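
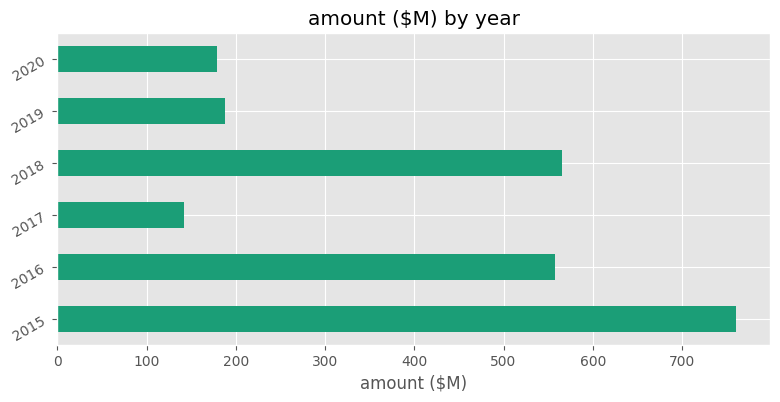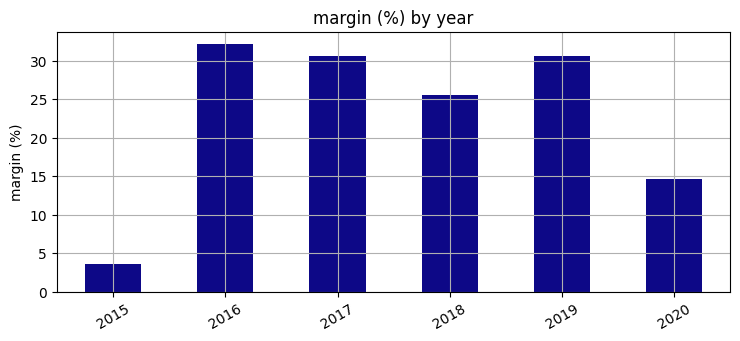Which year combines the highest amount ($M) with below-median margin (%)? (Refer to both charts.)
Chart 2 median margin (%) ≈ 30; below-median years: 2015, 2018, 2020. Among those, 2015 has the highest amount ($M) (≈ 800).

2015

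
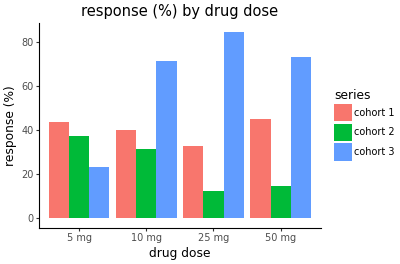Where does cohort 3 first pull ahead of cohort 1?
5 mg: cohort 3 ≈ 20 vs cohort 1 ≈ 40 (not yet); 10 mg: cohort 3 ≈ 70 vs cohort 1 ≈ 40 (first crossover).

10 mg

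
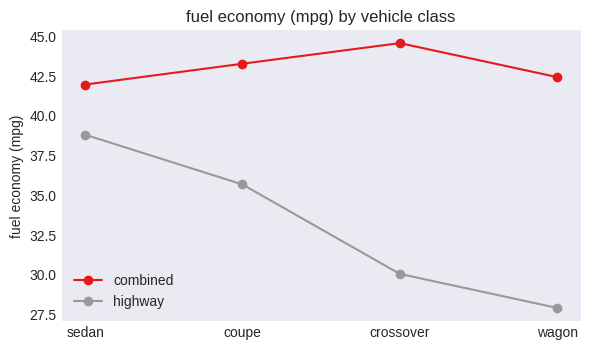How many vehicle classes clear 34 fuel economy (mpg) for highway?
Above 34: sedan, coupe.

2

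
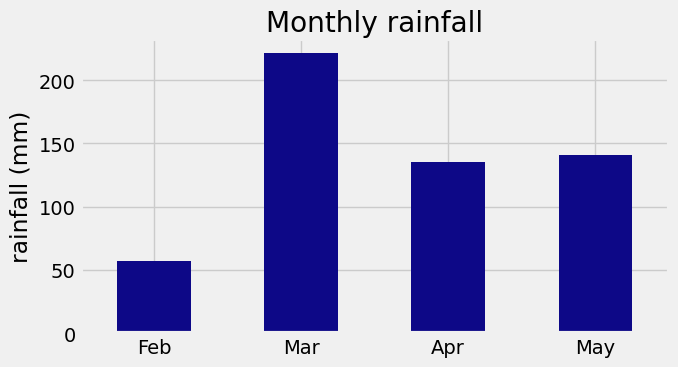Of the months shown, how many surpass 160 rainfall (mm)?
Above 160: Mar.

1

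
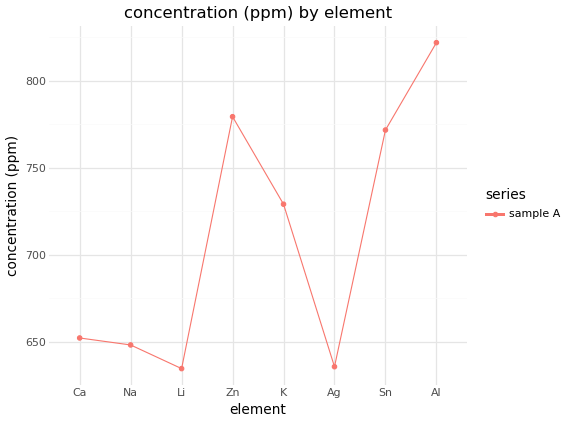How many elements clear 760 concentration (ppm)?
Above 760: Zn, Sn, Al.

3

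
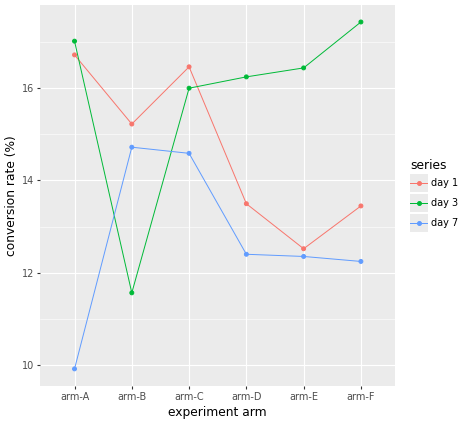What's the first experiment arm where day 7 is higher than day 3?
arm-A: day 7 ≈ 10 vs day 3 ≈ 17 (not yet); arm-B: day 7 ≈ 15 vs day 3 ≈ 12 (first crossover).

arm-B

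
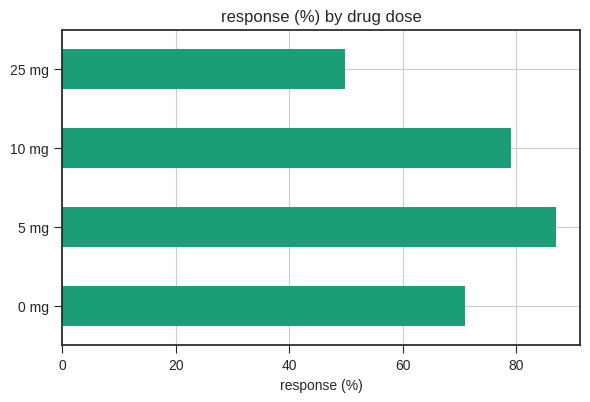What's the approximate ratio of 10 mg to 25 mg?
≈ 1.6×

10 mg ≈ 80, 25 mg ≈ 50; 80/50 ≈ 1.6.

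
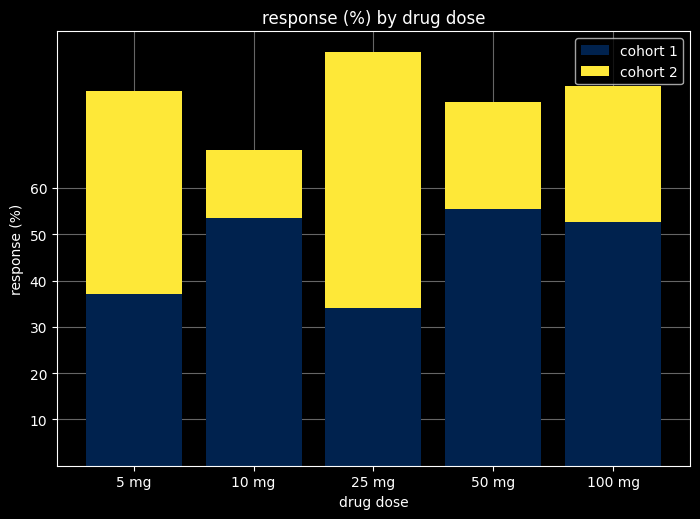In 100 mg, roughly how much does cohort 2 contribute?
≈ 30

cohort 2 top ≈ 80, bottom ≈ 50; segment ≈ 30.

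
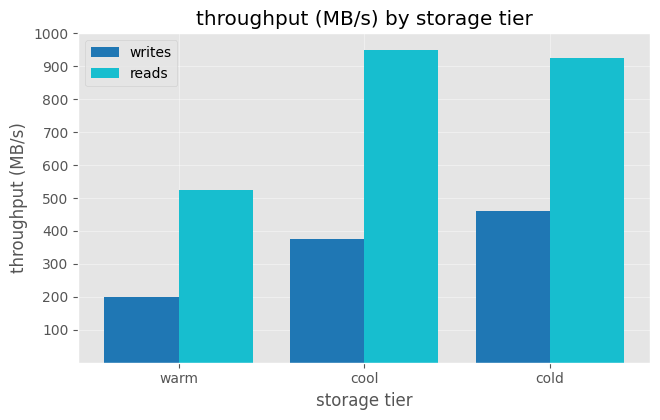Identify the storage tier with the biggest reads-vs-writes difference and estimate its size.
cool: reads ≈ 1000, writes ≈ 400 → gap ≈ 600. Next-largest (cold) is only ≈ 400.

cool, ≈ 600 MB/s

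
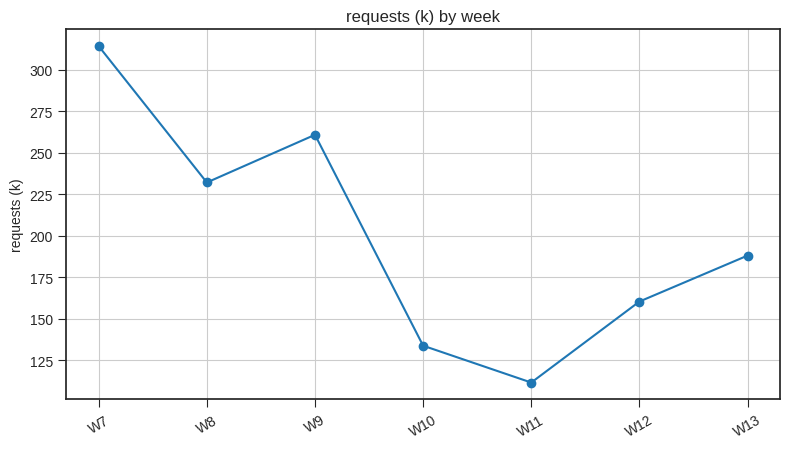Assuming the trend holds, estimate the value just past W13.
Last three: 120, 160, 180 → slope ≈ 30/step → next ≈ 210.

≈ 210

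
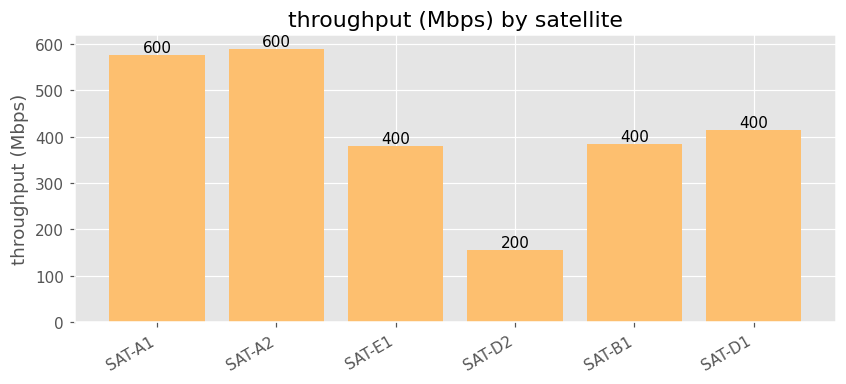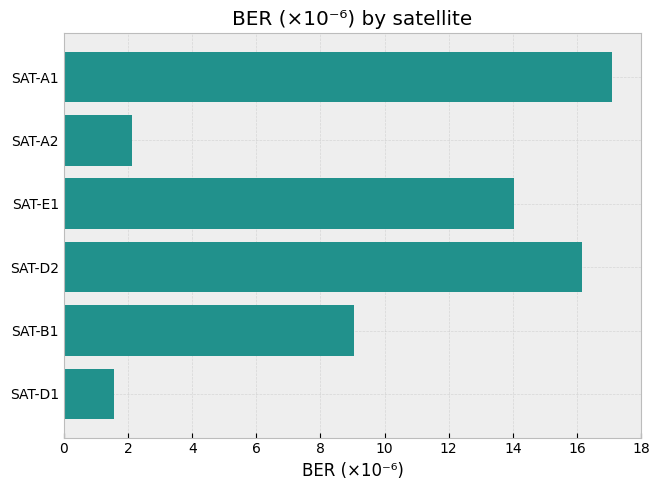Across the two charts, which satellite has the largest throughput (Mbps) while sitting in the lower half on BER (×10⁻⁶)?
SAT-A2

Chart 2 median BER (×10⁻⁶) ≈ 12; below-median satellites: SAT-A2, SAT-B1, SAT-D1. Among those, SAT-A2 has the highest throughput (Mbps) (≈ 600).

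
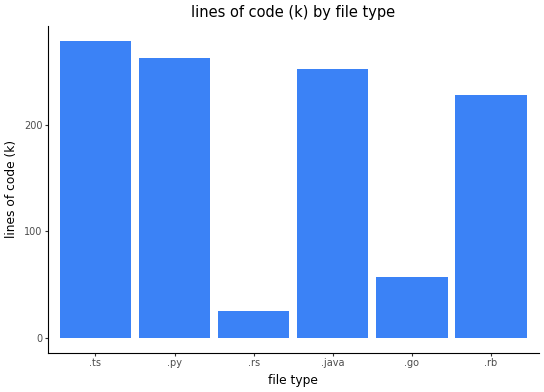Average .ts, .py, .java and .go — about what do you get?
≈ 206

(275 + 250 + 250 + 50) / 4 ≈ 206.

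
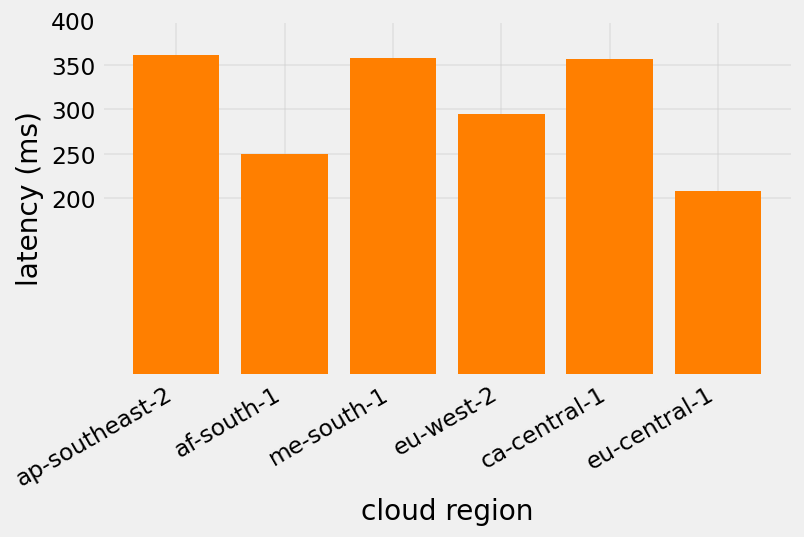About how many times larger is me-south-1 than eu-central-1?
me-south-1 ≈ 350, eu-central-1 ≈ 200; 350/200 ≈ 1.75.

≈ 1.75×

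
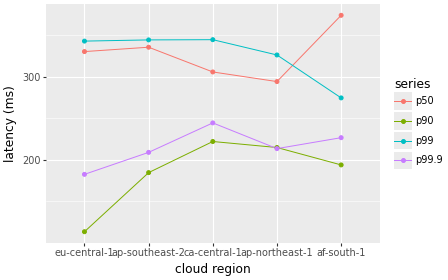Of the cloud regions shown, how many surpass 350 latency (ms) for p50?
1

Above 350: af-south-1.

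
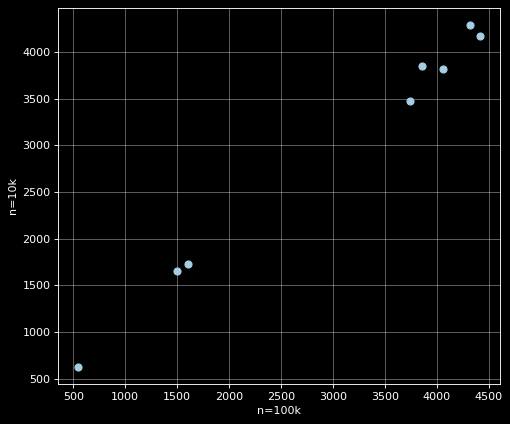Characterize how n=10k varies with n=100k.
positive, strong

Points are positively correlated; strong (|r| ≈ 1.0).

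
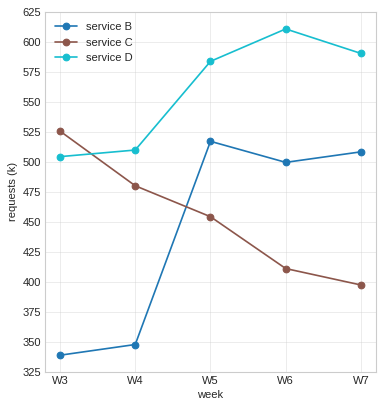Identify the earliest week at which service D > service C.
W4

W3: service D ≈ 500 vs service C ≈ 525 (not yet); W4: service D ≈ 500 vs service C ≈ 475 (first crossover).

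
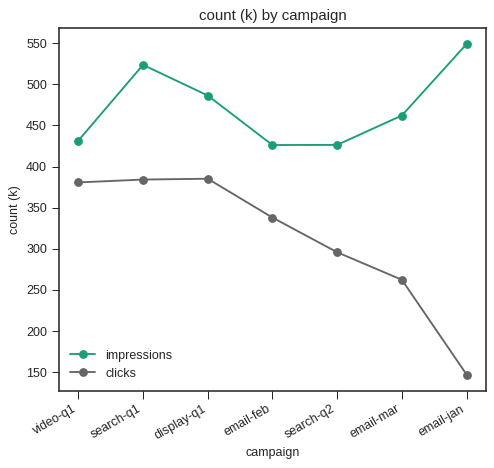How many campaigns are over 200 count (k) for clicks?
Above 200: video-q1, search-q1, display-q1, email-feb, search-q2, email-mar.

6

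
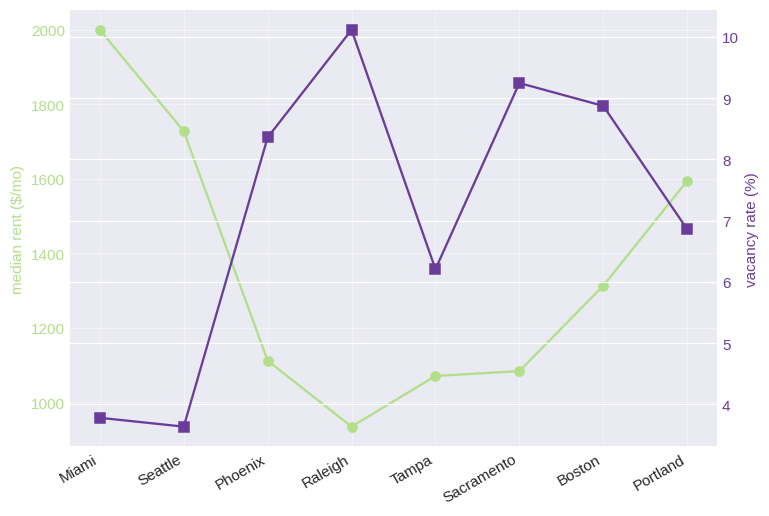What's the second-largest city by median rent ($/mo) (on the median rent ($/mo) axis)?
Top 3 (on the median rent ($/mo) axis): Miami ≈ 2000, Seattle ≈ 1700, Portland ≈ 1600.

Seattle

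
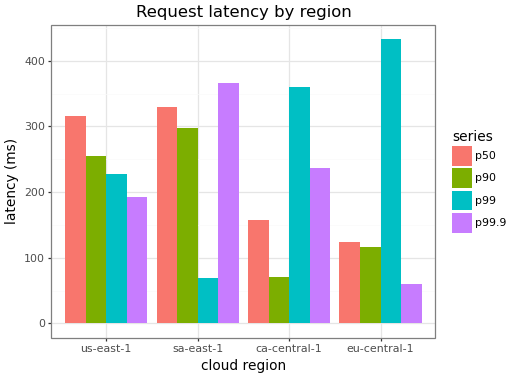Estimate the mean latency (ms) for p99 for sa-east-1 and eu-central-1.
(50 + 450) / 2 ≈ 250.

≈ 250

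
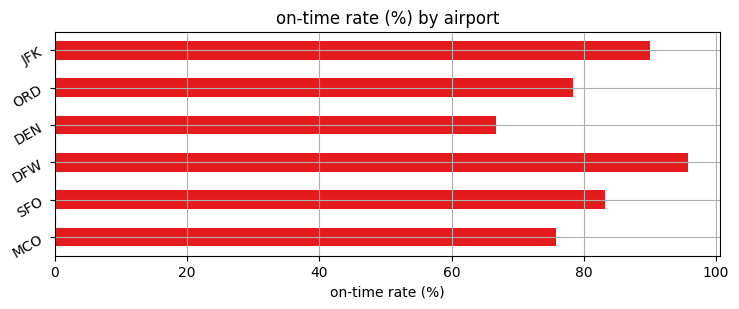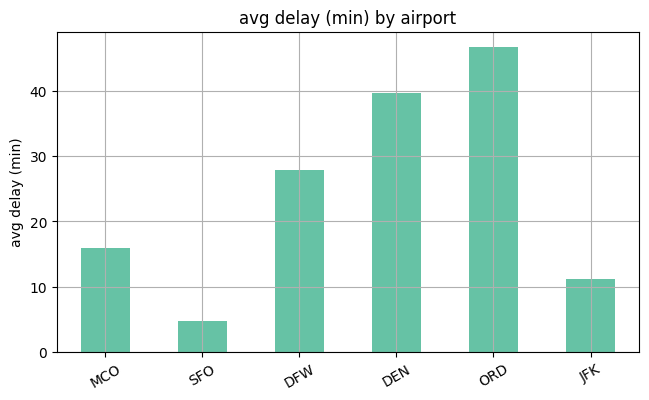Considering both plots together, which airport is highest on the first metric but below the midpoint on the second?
Chart 2 median avg delay (min) ≈ 20; below-median airports: MCO, SFO, JFK. Among those, JFK has the highest on-time rate (%) (≈ 90).

JFK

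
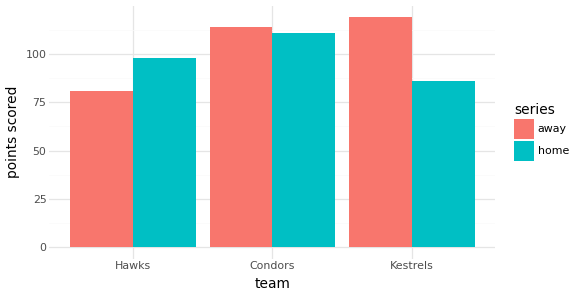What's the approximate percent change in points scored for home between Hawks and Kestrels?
≈ -10%

Hawks ≈ 100, Kestrels ≈ 90; (90 − 100) / 100 ≈ -10%.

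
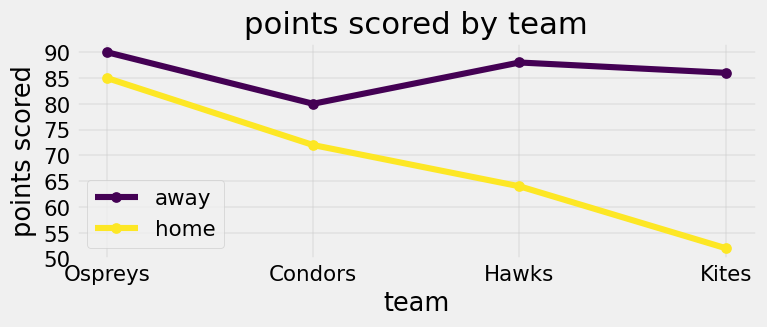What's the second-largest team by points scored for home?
Condors

Top 3 for home: Ospreys ≈ 85, Condors ≈ 70, Hawks ≈ 65.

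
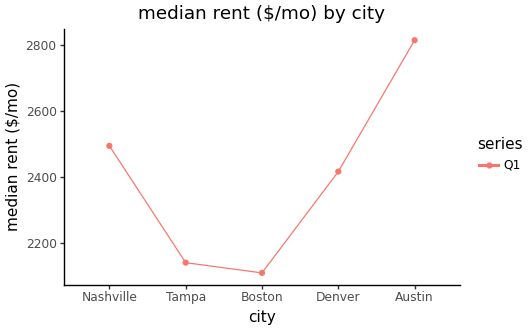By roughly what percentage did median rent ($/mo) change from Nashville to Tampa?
Nashville ≈ 2500, Tampa ≈ 2100; (2100 − 2500) / 2500 ≈ -16%.

≈ -16%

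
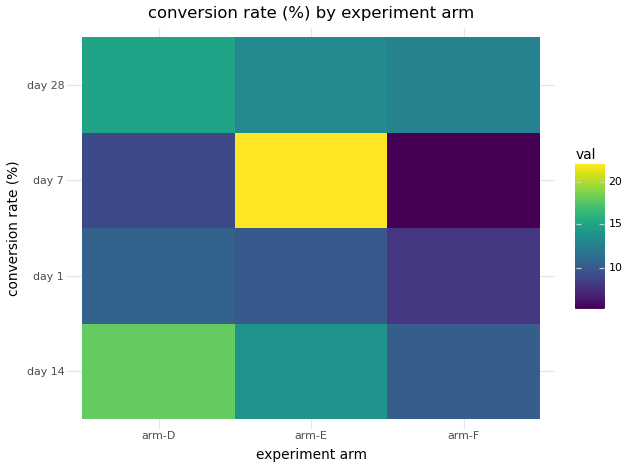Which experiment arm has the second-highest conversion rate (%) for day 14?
arm-E

Top 3 for day 14: arm-D ≈ 18, arm-E ≈ 14, arm-F ≈ 10.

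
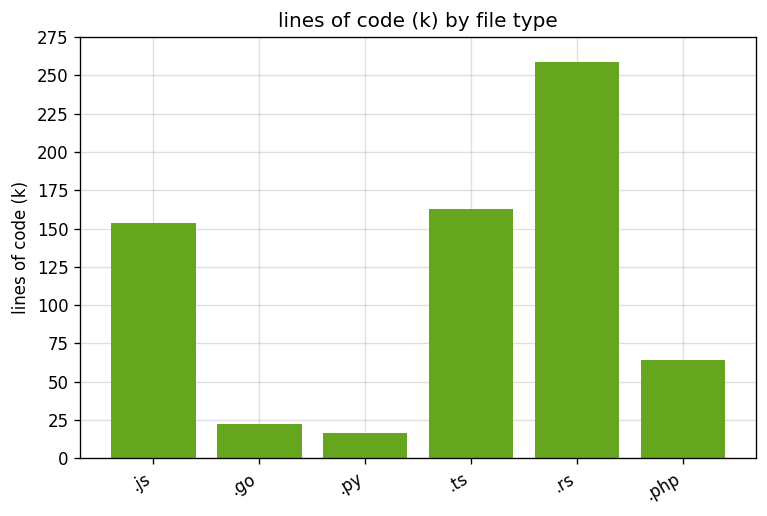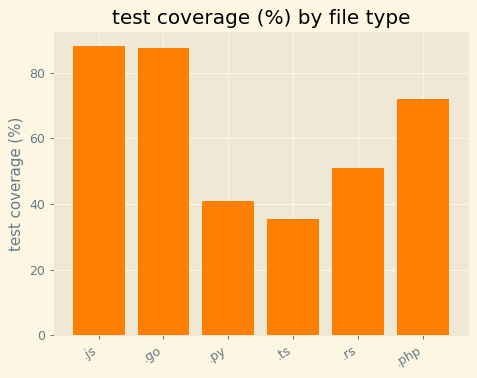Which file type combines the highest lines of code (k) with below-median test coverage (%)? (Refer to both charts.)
Chart 2 median test coverage (%) ≈ 60; below-median file types: .py, .ts, .rs. Among those, .rs has the highest lines of code (k) (≈ 250).

.rs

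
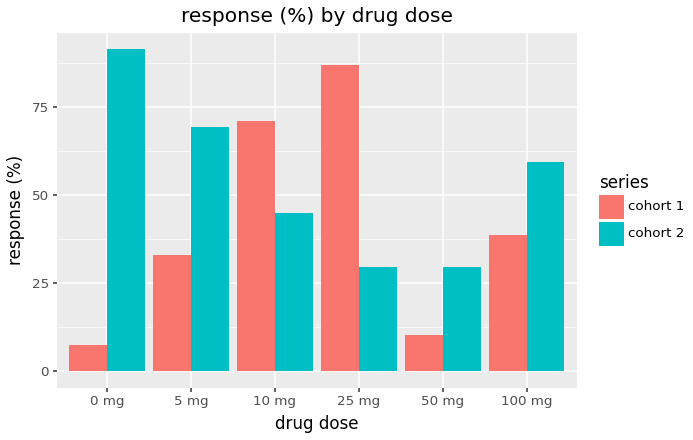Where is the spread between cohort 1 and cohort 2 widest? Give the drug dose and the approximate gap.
0 mg: cohort 1 ≈ 10, cohort 2 ≈ 90 → gap ≈ 80. Next-largest (25 mg) is only ≈ 60.

0 mg, ≈ 80 %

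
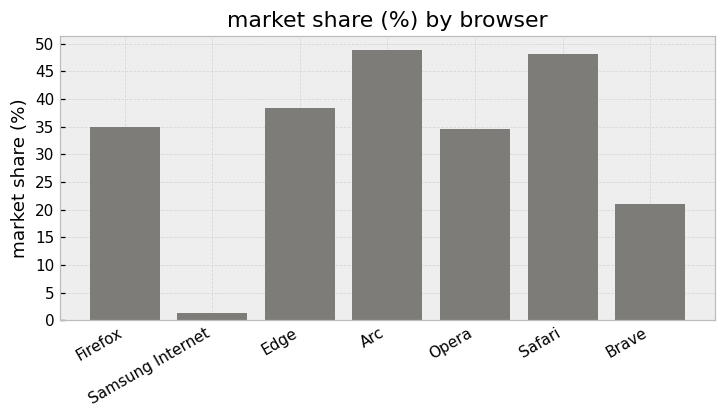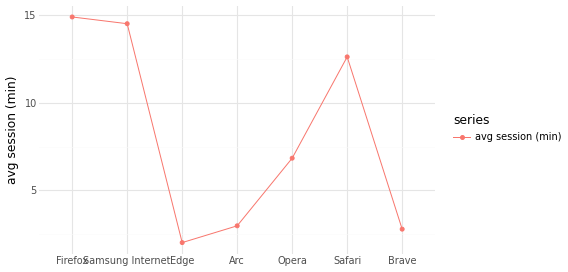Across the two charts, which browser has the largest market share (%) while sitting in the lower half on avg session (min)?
Chart 2 median avg session (min) ≈ 6; below-median browsers: Edge, Arc, Brave. Among those, Arc has the highest market share (%) (≈ 50).

Arc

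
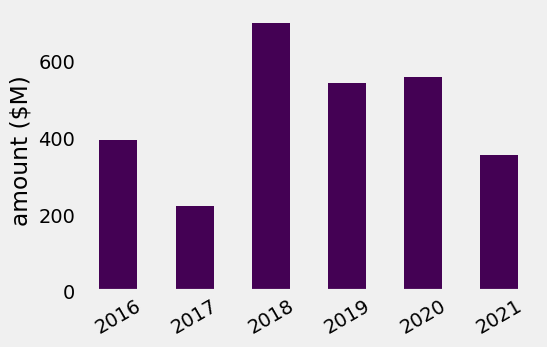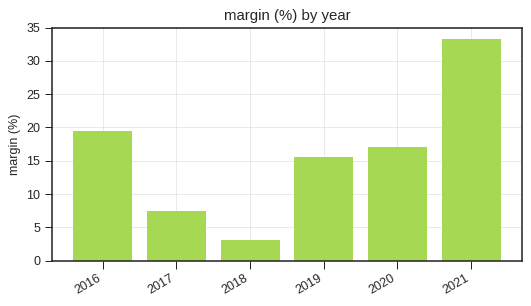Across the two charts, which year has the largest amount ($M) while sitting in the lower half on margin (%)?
Chart 2 median margin (%) ≈ 15; below-median years: 2017, 2018, 2019. Among those, 2018 has the highest amount ($M) (≈ 700).

2018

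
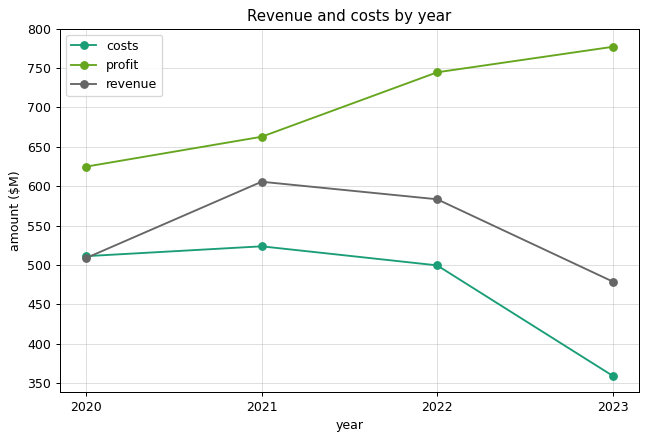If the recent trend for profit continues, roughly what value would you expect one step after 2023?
≈ 875

Last three: 650, 750, 800 → slope ≈ 75/step → next ≈ 875.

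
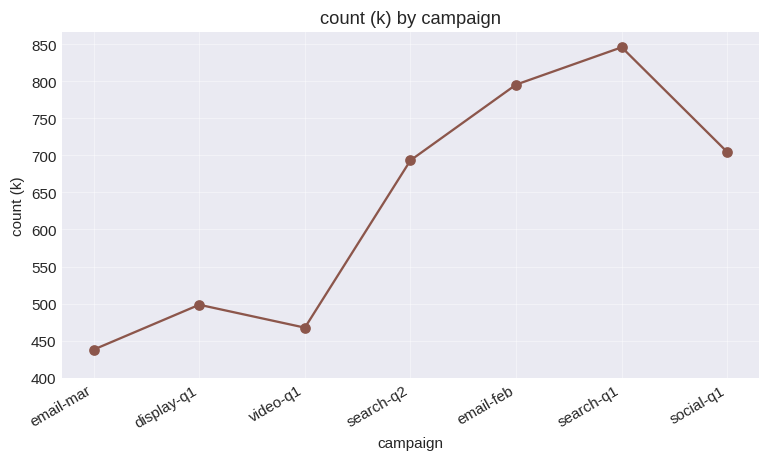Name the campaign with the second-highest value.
email-feb

Top 3: search-q1 ≈ 850, email-feb ≈ 800, social-q1 ≈ 700.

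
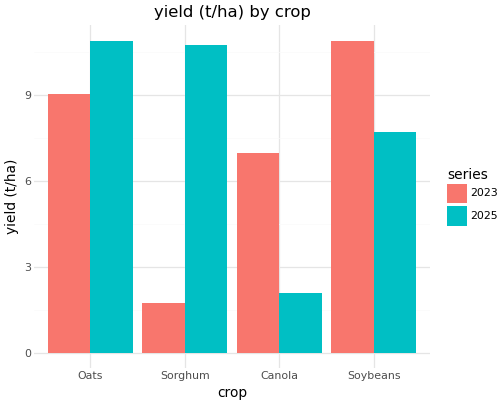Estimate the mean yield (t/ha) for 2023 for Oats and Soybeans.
≈ 10

(9 + 11) / 2 ≈ 10.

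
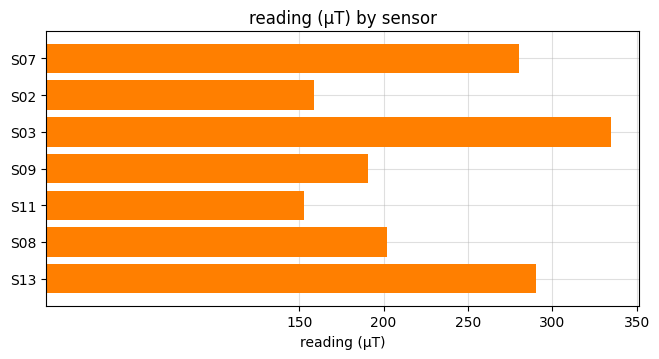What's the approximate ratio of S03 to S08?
S03 ≈ 350, S08 ≈ 200; 350/200 ≈ 1.75.

≈ 1.75×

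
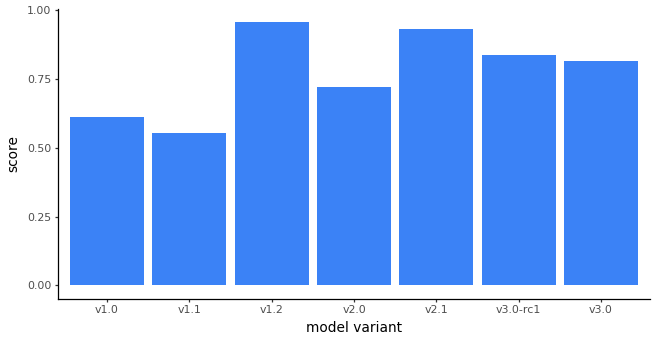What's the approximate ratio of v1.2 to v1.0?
v1.2 ≈ 1.0, v1.0 ≈ 0.6; 1.0/0.6 ≈ 1.67.

≈ 1.67×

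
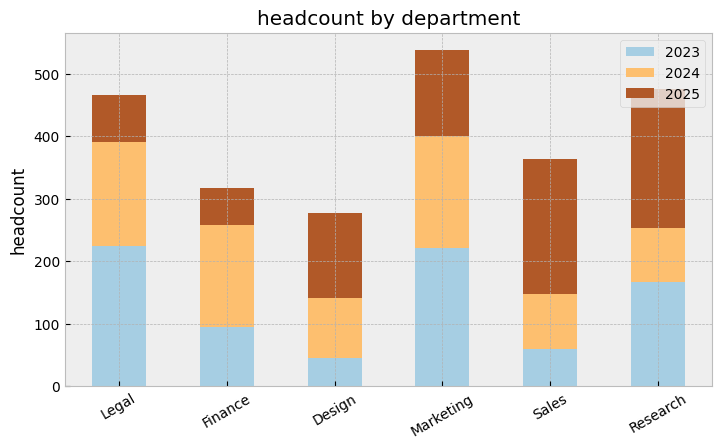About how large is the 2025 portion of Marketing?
2025 top ≈ 550, bottom ≈ 400; segment ≈ 150.

≈ 150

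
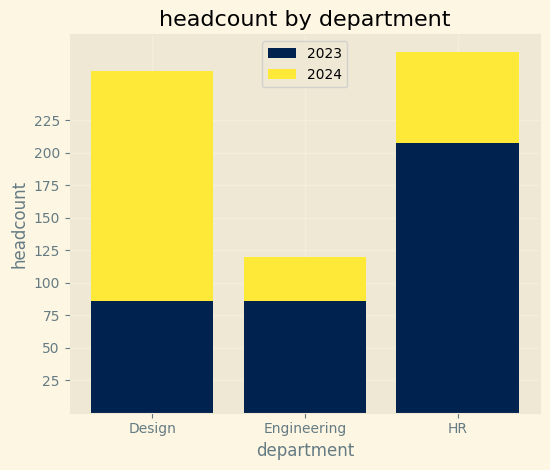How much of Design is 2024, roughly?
2024 top ≈ 275, bottom ≈ 75; segment ≈ 200.

≈ 200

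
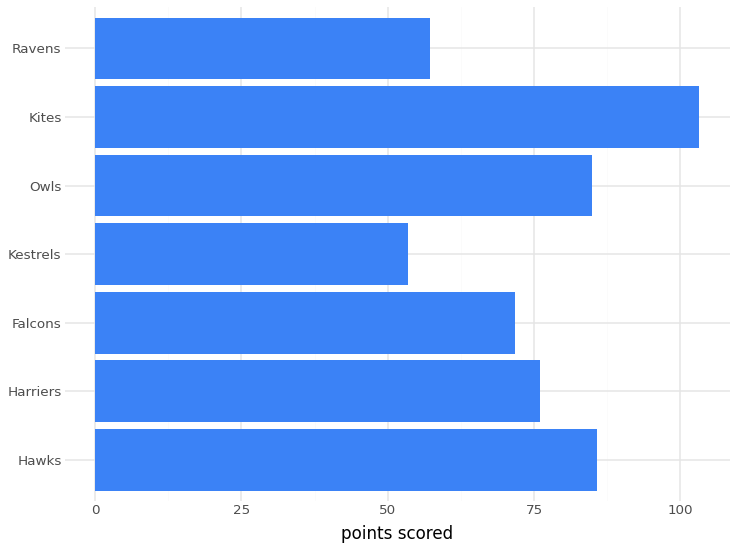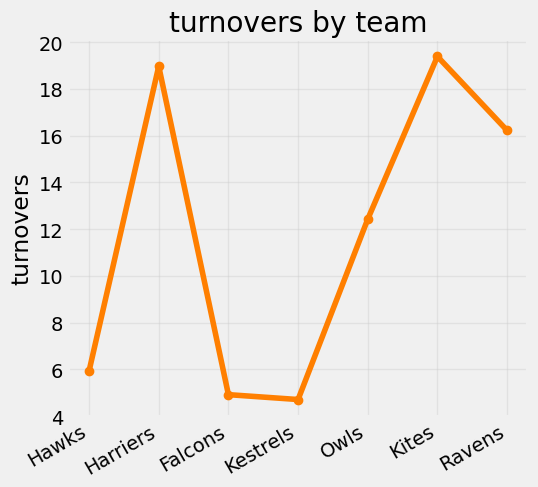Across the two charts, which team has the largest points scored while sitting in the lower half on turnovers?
Hawks

Chart 2 median turnovers ≈ 12; below-median teams: Hawks, Falcons, Kestrels. Among those, Hawks has the highest points scored (≈ 90).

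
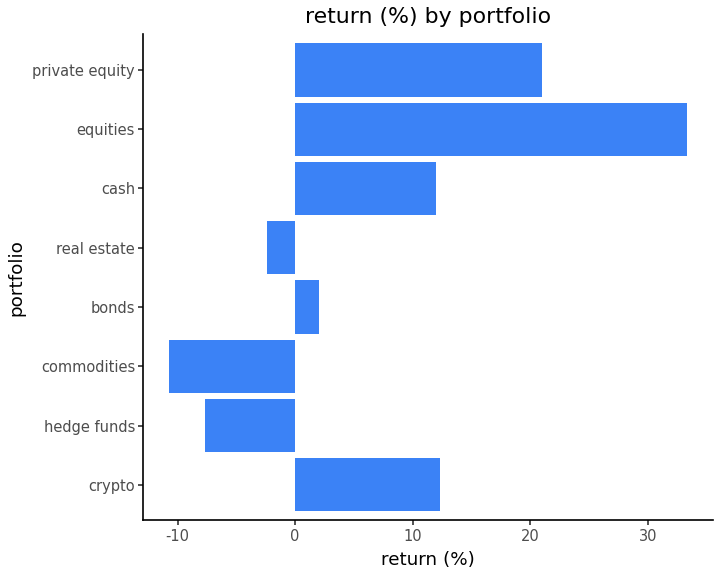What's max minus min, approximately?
≈ 45

Max equities ≈ 35, min commodities ≈ -10; range ≈ 45.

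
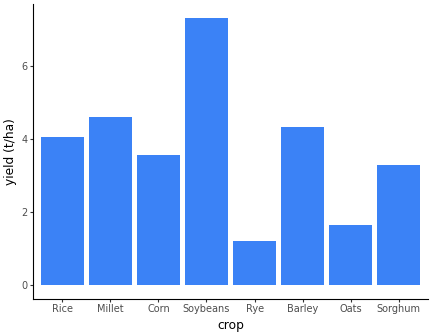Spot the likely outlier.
Soybeans ≈ 7; the rest sit between ≈ 1 and ≈ 5.

Soybeans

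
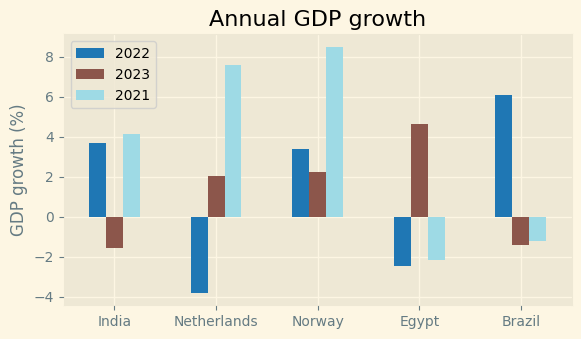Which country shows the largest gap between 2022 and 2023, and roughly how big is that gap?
Brazil, ≈ 8 %

Brazil: 2022 ≈ 6, 2023 ≈ -2 → gap ≈ 8. Next-largest (Egypt) is only ≈ 6.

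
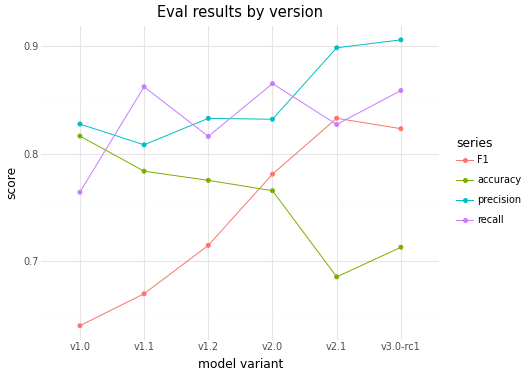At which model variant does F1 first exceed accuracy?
v2.0

v1.2: F1 ≈ 0.70 vs accuracy ≈ 0.80 (not yet); v2.0: F1 ≈ 0.80 vs accuracy ≈ 0.75 (first crossover).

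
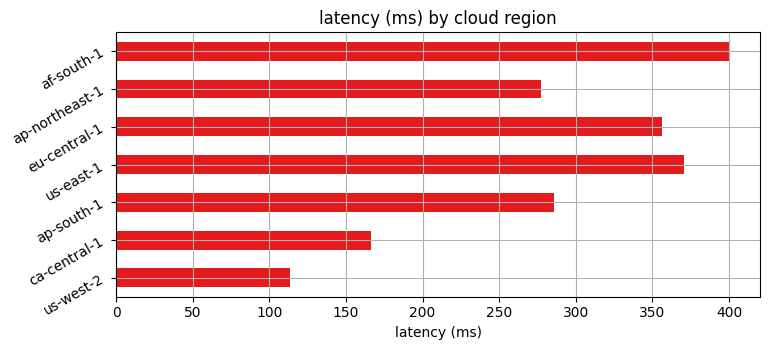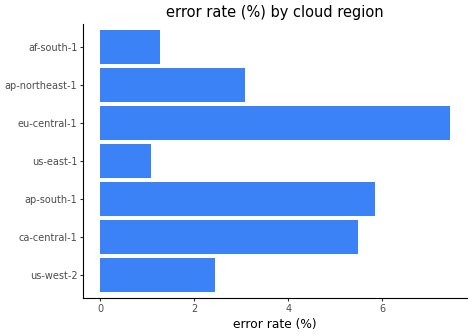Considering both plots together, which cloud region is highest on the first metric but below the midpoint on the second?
af-south-1

Chart 2 median error rate (%) ≈ 3; below-median cloud regions: us-west-2, us-east-1, af-south-1. Among those, af-south-1 has the highest latency (ms) (≈ 400).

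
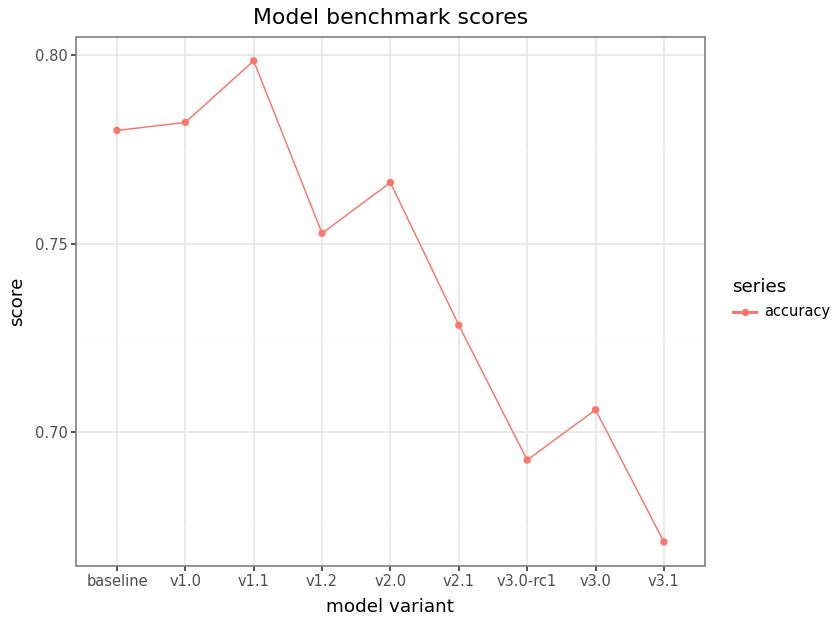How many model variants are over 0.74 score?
5

Above 0.74: baseline, v1.0, v1.1, v1.2, v2.0.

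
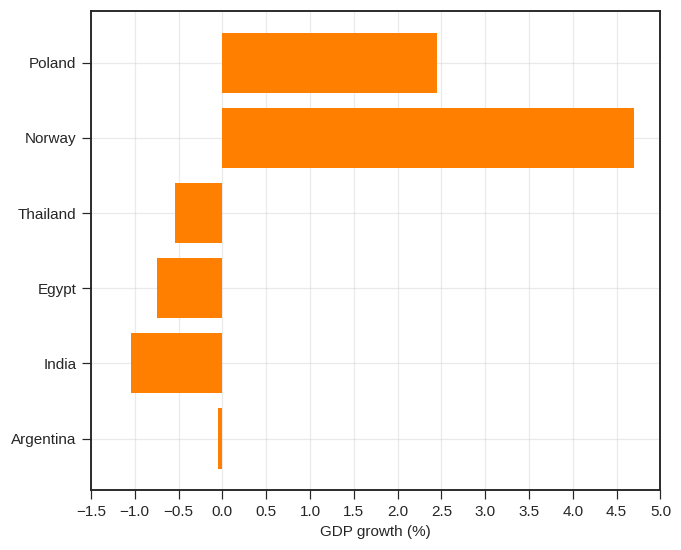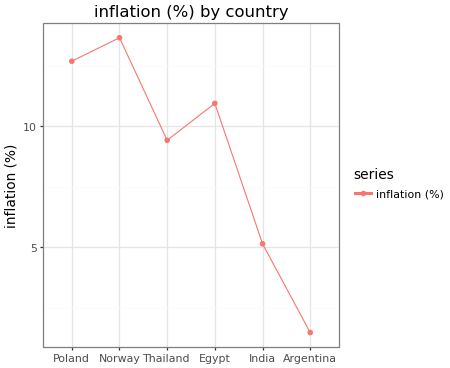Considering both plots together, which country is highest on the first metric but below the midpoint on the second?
Chart 2 median inflation (%) ≈ 10; below-median countries: Thailand, India, Argentina. Among those, Argentina has the highest GDP growth (%) (≈ 0).

Argentina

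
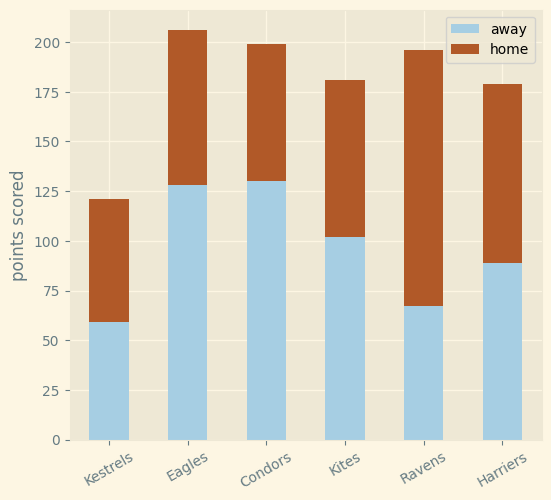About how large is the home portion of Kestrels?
≈ 60

home top ≈ 120, bottom ≈ 60; segment ≈ 60.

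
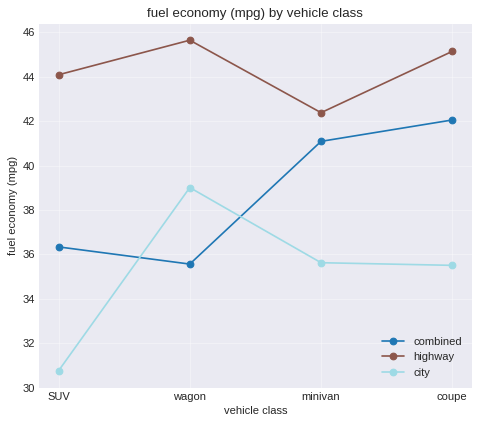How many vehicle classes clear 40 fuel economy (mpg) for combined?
Above 40: minivan, coupe.

2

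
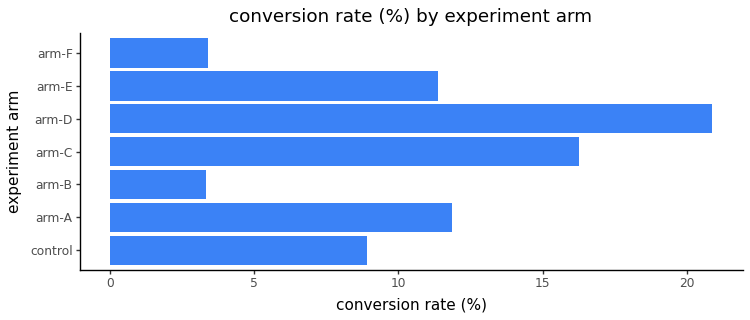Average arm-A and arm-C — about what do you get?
≈ 14

(12 + 16) / 2 ≈ 14.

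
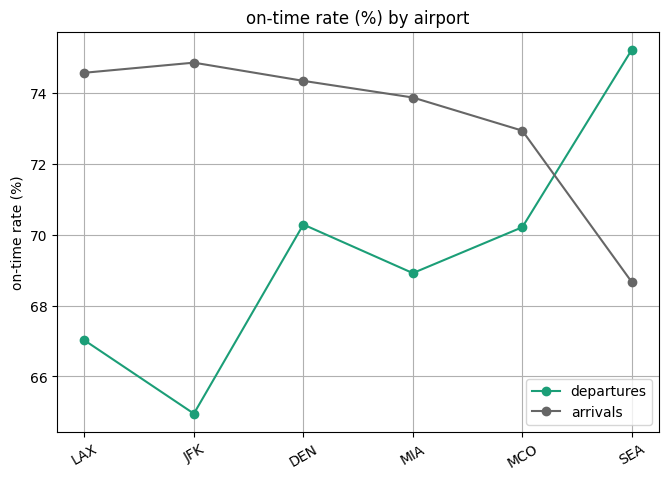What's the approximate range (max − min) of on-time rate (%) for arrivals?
Max JFK ≈ 75, min SEA ≈ 69; range ≈ 6.

≈ 6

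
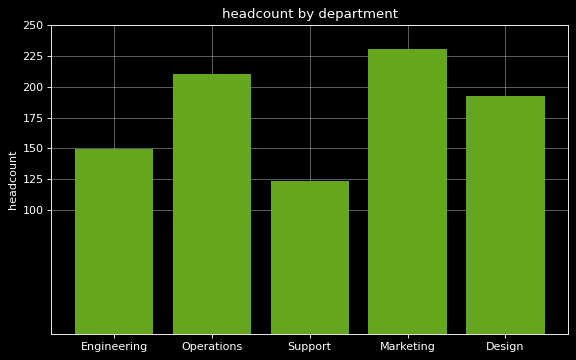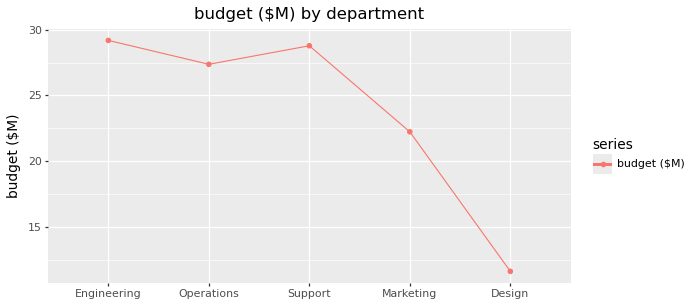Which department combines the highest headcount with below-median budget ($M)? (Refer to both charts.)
Marketing

Chart 2 median budget ($M) ≈ 25; below-median departments: Marketing, Design. Among those, Marketing has the highest headcount (≈ 225).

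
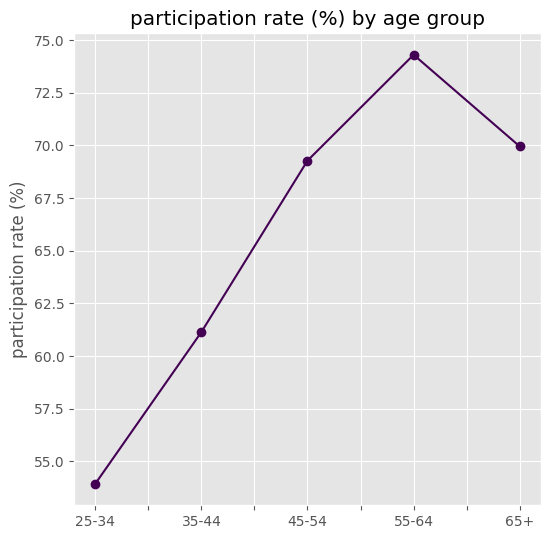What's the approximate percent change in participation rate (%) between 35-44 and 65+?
35-44 ≈ 62, 65+ ≈ 70; (70 − 62) / 62 ≈ +12.9%.

≈ +12.9%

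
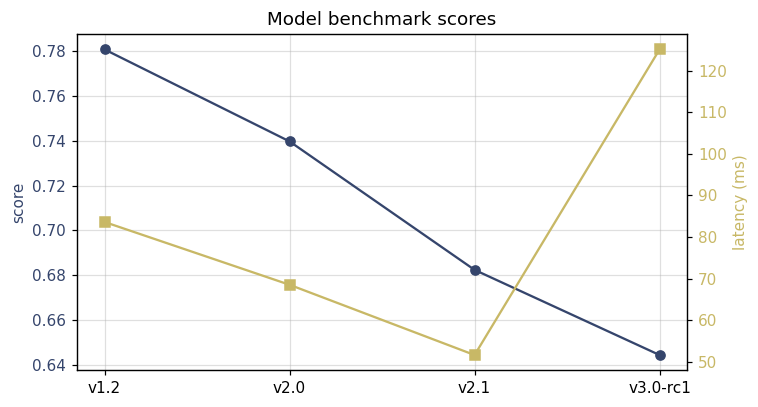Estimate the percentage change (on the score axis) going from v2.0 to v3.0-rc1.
≈ -13.5%

v2.0 ≈ 0.74, v3.0-rc1 ≈ 0.64; (0.64 − 0.74) / 0.74 ≈ -13.5%.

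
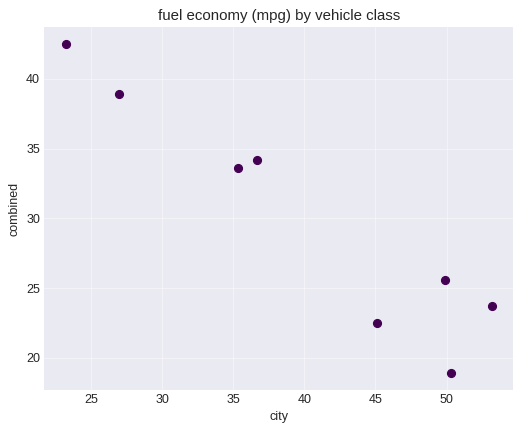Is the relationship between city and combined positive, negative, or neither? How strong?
negative, strong

Points are negatively correlated; strong (|r| ≈ 1.0).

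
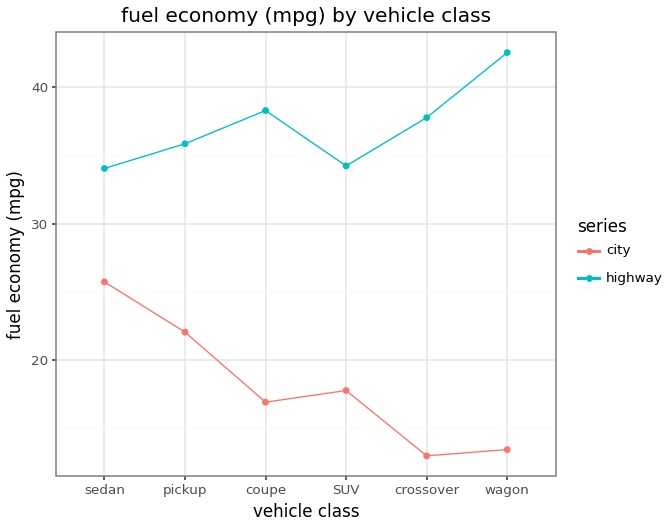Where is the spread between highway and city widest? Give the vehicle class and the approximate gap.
wagon, ≈ 30 mpg

wagon: highway ≈ 45, city ≈ 15 → gap ≈ 30. Next-largest (crossover) is only ≈ 25.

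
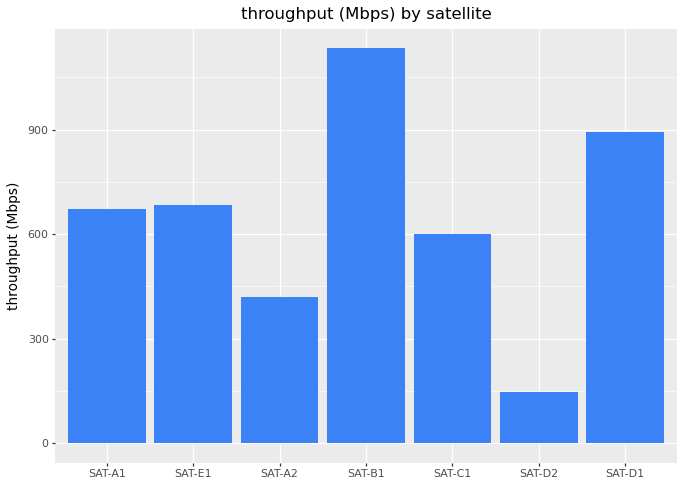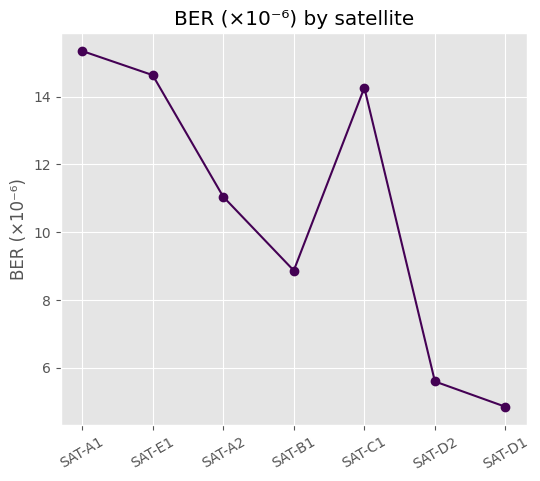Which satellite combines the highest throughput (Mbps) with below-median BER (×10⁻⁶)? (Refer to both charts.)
Chart 2 median BER (×10⁻⁶) ≈ 12; below-median satellites: SAT-B1, SAT-D2, SAT-D1. Among those, SAT-B1 has the highest throughput (Mbps) (≈ 1200).

SAT-B1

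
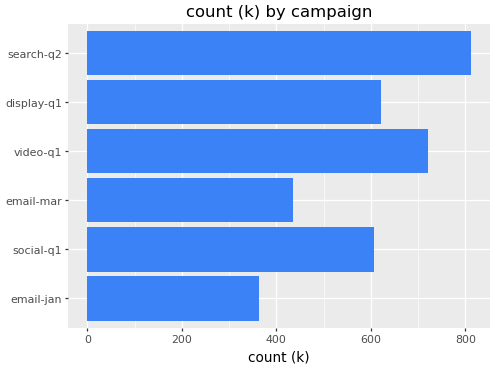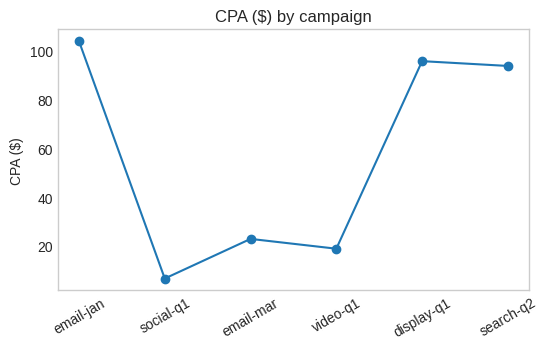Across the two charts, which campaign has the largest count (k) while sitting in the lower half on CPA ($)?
Chart 2 median CPA ($) ≈ 60; below-median campaigns: social-q1, email-mar, video-q1. Among those, video-q1 has the highest count (k) (≈ 700).

video-q1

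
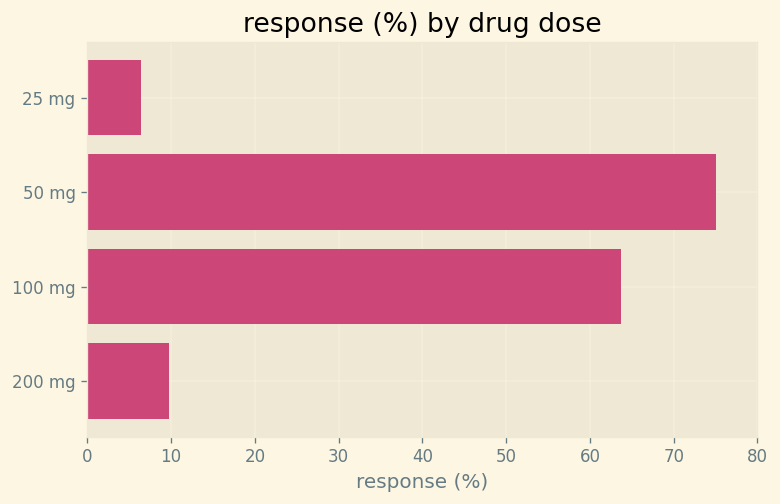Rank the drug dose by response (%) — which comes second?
Top 3: 50 mg ≈ 80, 100 mg ≈ 60, 200 mg ≈ 10.

100 mg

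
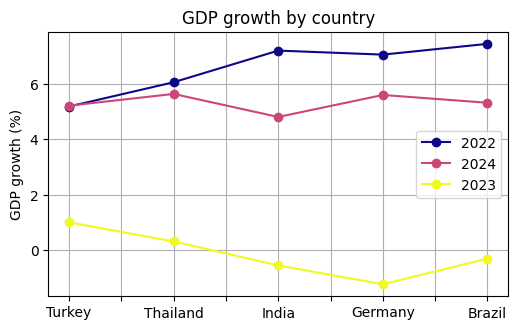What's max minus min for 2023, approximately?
≈ 2

Max Turkey ≈ 1, min Germany ≈ -1; range ≈ 2.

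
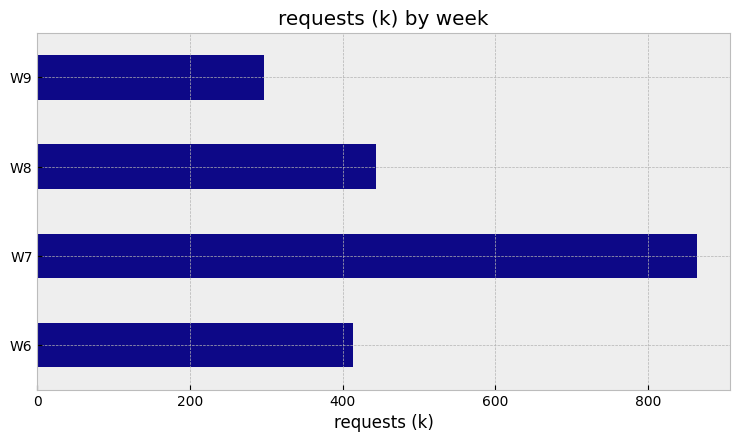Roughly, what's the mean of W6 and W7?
(400 + 900) / 2 ≈ 650.

≈ 650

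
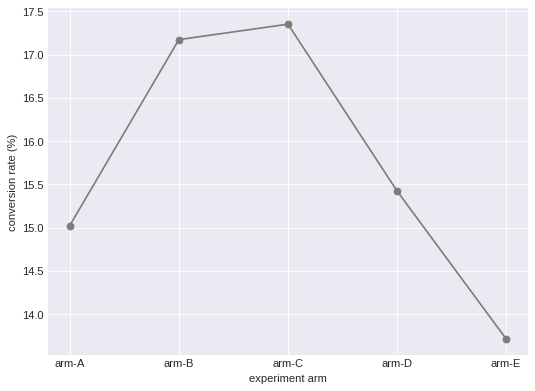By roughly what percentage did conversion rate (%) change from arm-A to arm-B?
≈ +13.3%

arm-A ≈ 15.0, arm-B ≈ 17.0; (17.0 − 15.0) / 15.0 ≈ +13.3%.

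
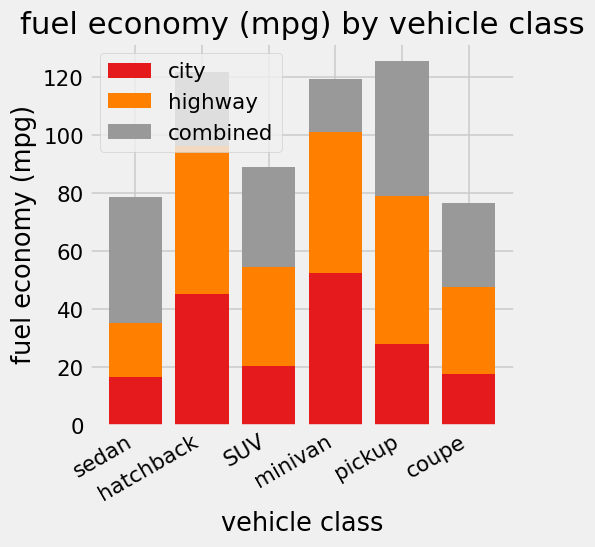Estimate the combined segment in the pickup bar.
combined top ≈ 120, bottom ≈ 80; segment ≈ 40.

≈ 40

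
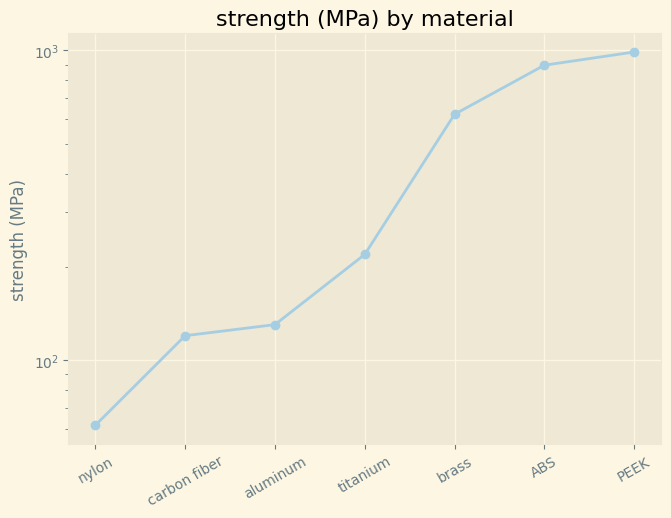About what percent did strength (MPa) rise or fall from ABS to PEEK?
≈ +11.1%

ABS ≈ 900, PEEK ≈ 1000; (1000 − 900) / 900 ≈ +11.1%.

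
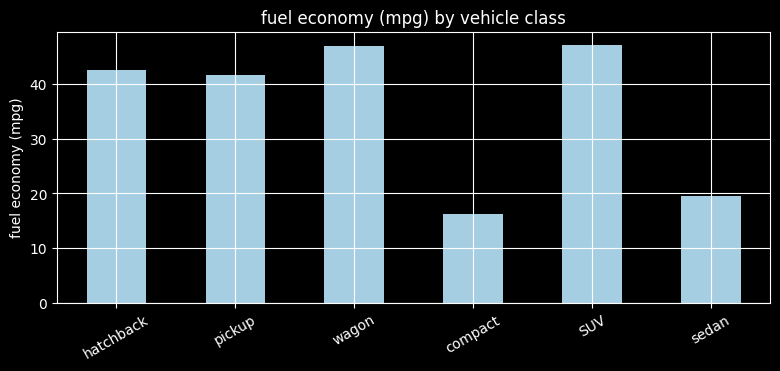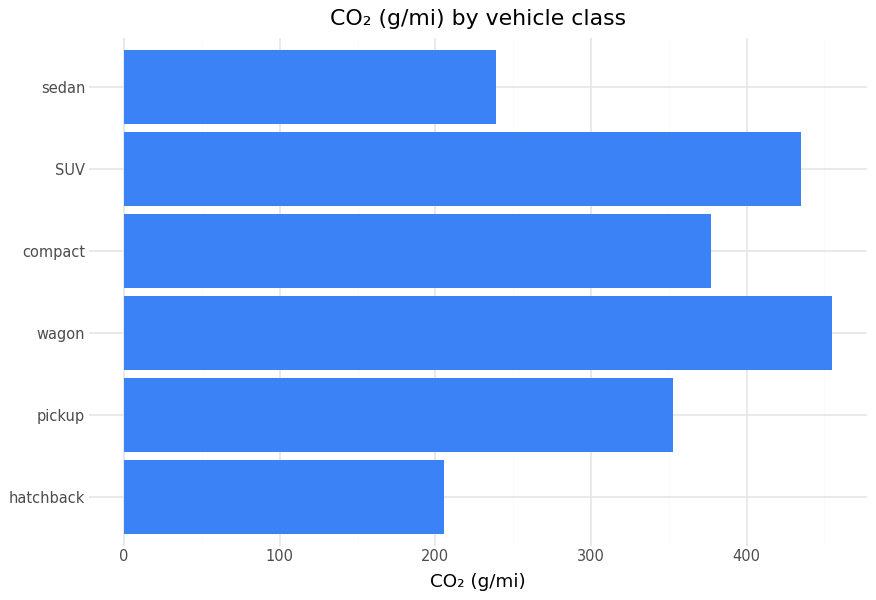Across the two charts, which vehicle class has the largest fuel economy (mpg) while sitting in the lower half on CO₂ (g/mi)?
Chart 2 median CO₂ (g/mi) ≈ 350; below-median vehicle classes: hatchback, pickup, sedan. Among those, hatchback has the highest fuel economy (mpg) (≈ 45).

hatchback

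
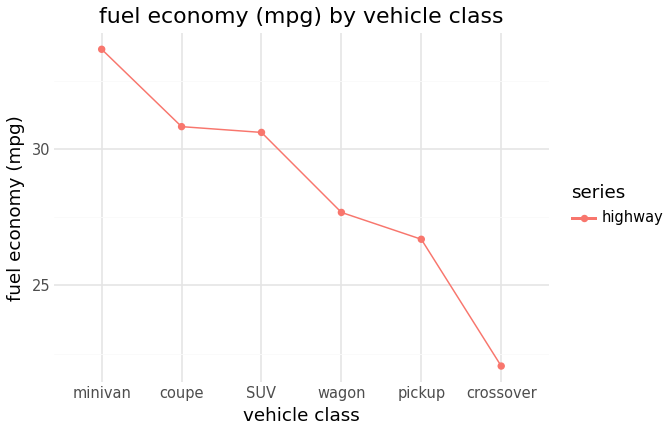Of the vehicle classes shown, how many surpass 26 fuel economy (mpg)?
Above 26: minivan, coupe, SUV, wagon, pickup.

5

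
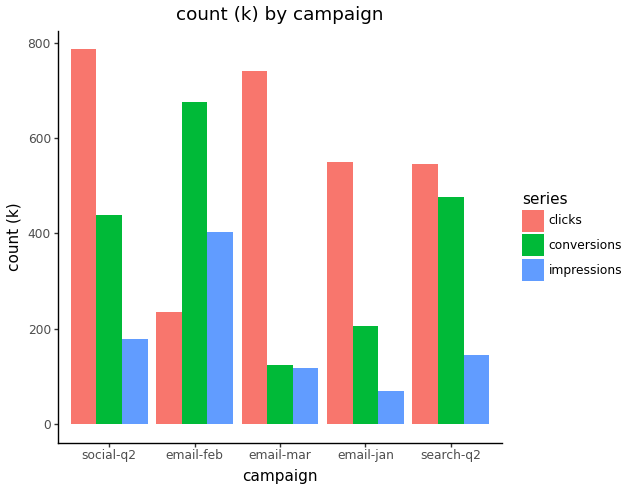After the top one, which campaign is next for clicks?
Top 3 for clicks: social-q2 ≈ 800, email-mar ≈ 700, email-jan ≈ 500.

email-mar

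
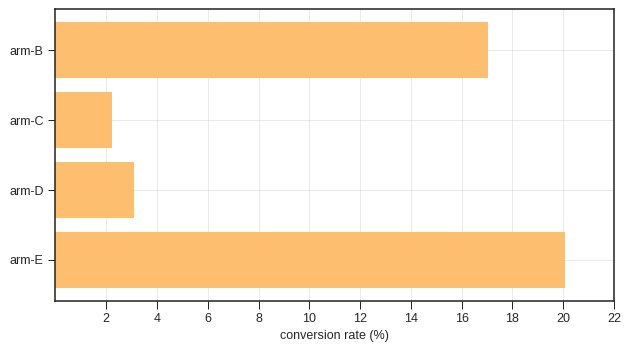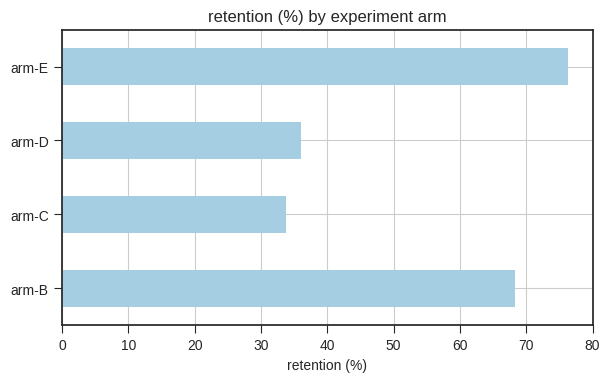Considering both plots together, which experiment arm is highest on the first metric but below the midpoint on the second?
Chart 2 median retention (%) ≈ 50; below-median experiment arms: arm-C, arm-D. Among those, arm-D has the highest conversion rate (%) (≈ 4).

arm-D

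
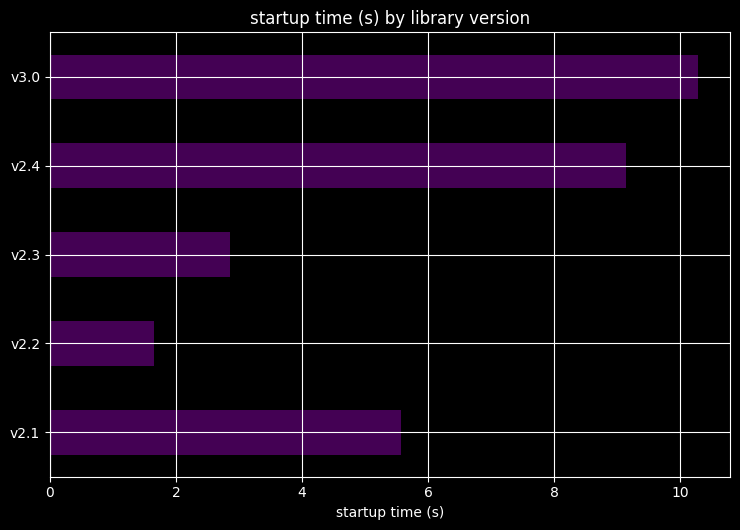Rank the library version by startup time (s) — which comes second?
Top 3: v3.0 ≈ 10, v2.4 ≈ 9, v2.1 ≈ 6.

v2.4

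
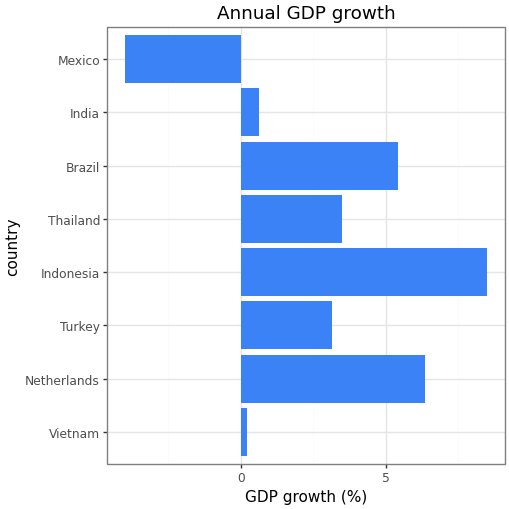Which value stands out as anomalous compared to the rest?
Mexico ≈ -4; the rest sit between ≈ 0 and ≈ 8.

Mexico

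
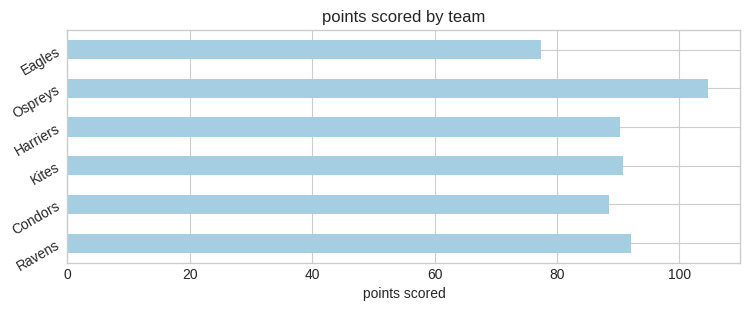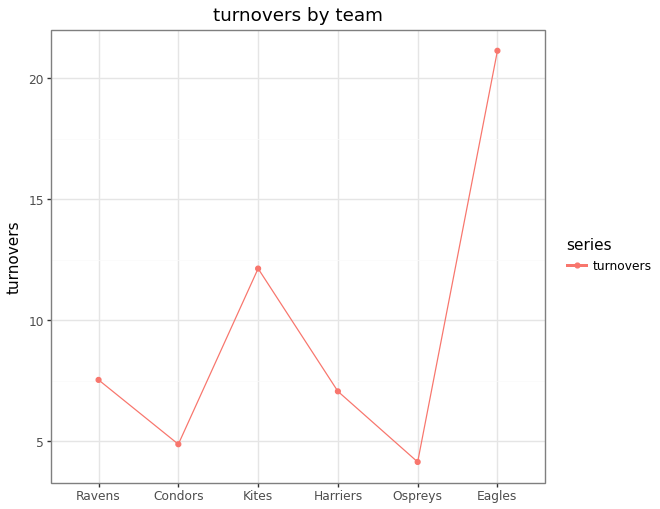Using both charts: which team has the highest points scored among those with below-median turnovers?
Chart 2 median turnovers ≈ 8; below-median teams: Condors, Harriers, Ospreys. Among those, Ospreys has the highest points scored (≈ 100).

Ospreys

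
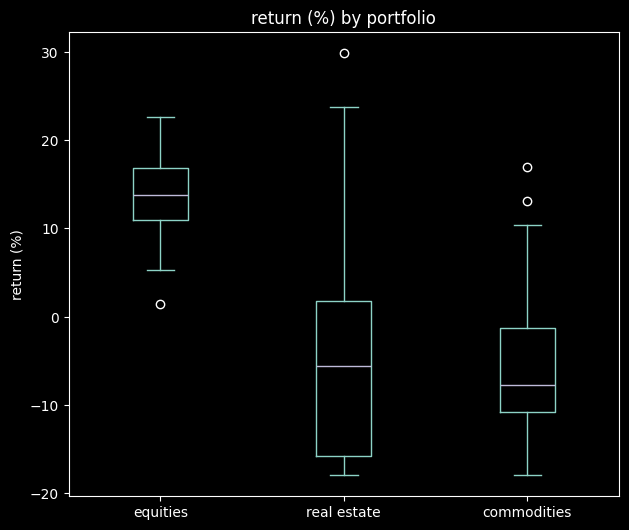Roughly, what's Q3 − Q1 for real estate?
≈ 18

Q3 ≈ 2, Q1 ≈ -16; IQR ≈ 18.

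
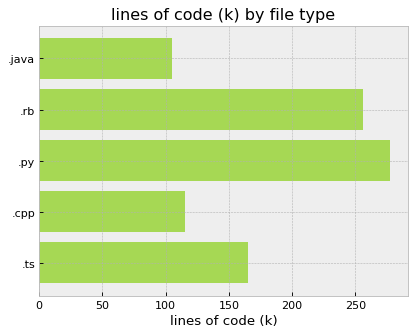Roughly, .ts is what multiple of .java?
.ts ≈ 175, .java ≈ 100; 175/100 ≈ 1.75.

≈ 1.75×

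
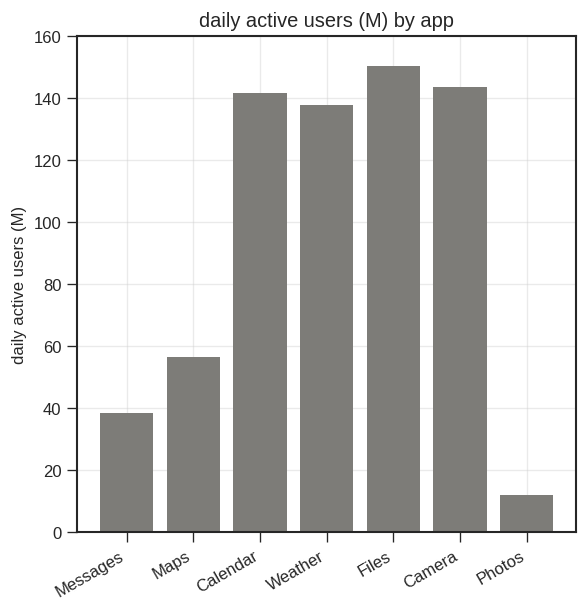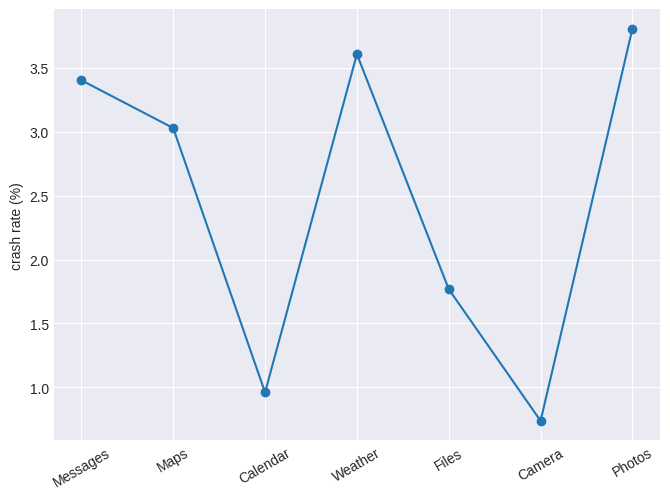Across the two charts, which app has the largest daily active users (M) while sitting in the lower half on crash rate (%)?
Chart 2 median crash rate (%) ≈ 3; below-median apps: Calendar, Files, Camera. Among those, Files has the highest daily active users (M) (≈ 160).

Files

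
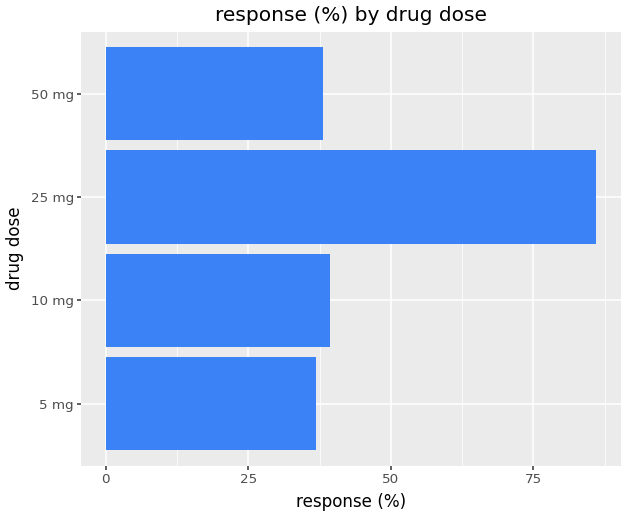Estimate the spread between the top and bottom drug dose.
Max 25 mg ≈ 90, min 5 mg ≈ 40; range ≈ 50.

≈ 50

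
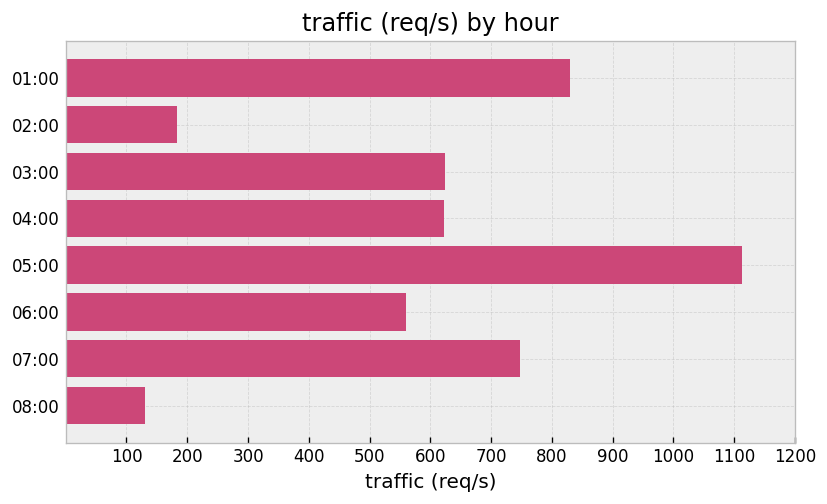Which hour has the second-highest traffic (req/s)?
Top 3: 05:00 ≈ 1100, 01:00 ≈ 800, 07:00 ≈ 700.

01:00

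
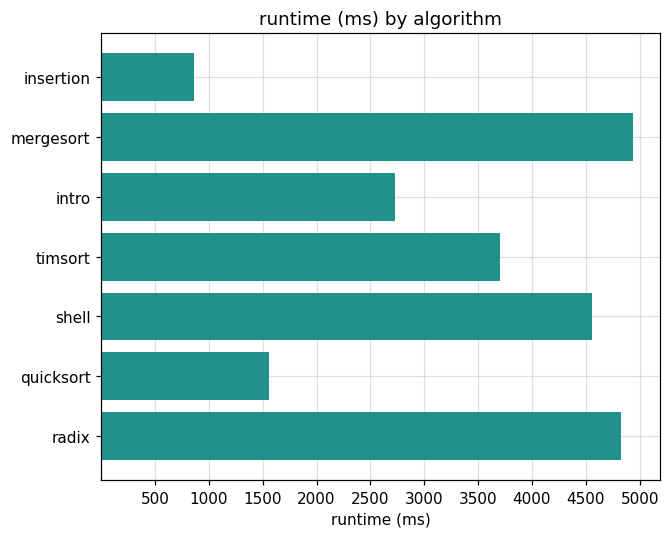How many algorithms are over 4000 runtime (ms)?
3

Above 4000: mergesort, shell, radix.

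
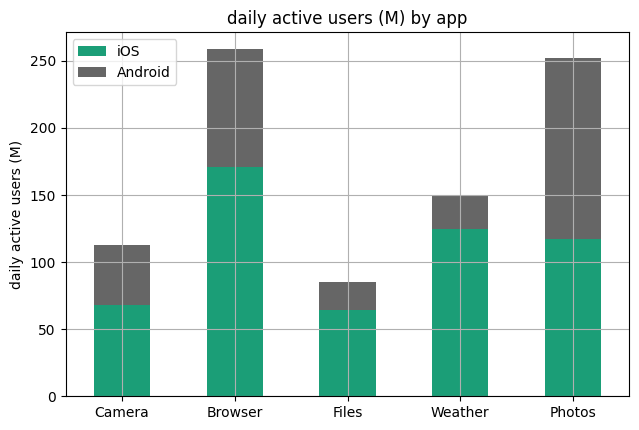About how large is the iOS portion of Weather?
iOS top ≈ 125, bottom ≈ 0; segment ≈ 125.

≈ 125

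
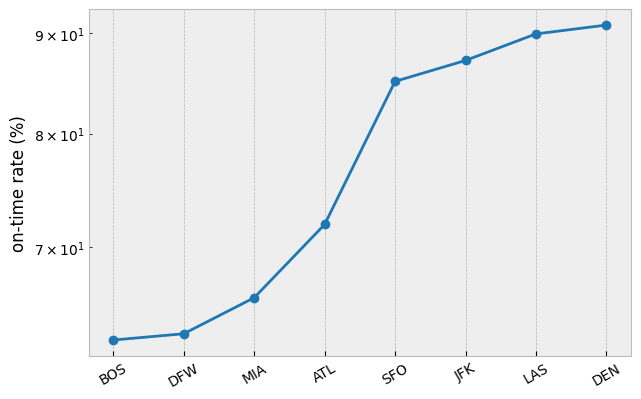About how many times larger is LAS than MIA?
LAS ≈ 90, MIA ≈ 65; 90/65 ≈ 1.38.

≈ 1.38×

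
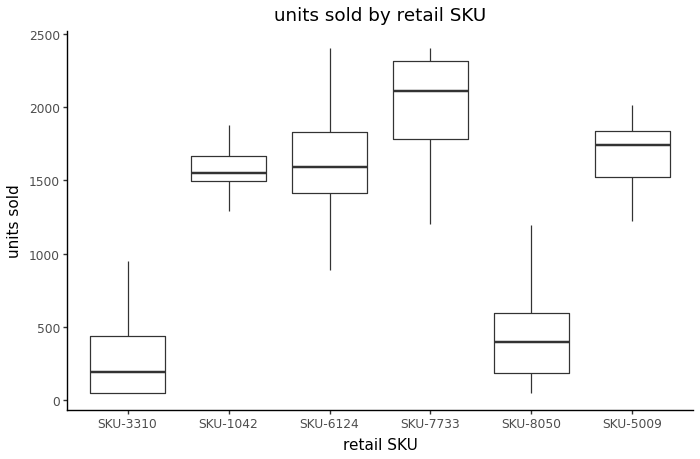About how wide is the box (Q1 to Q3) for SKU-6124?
≈ 400

Q3 ≈ 1800, Q1 ≈ 1400; IQR ≈ 400.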